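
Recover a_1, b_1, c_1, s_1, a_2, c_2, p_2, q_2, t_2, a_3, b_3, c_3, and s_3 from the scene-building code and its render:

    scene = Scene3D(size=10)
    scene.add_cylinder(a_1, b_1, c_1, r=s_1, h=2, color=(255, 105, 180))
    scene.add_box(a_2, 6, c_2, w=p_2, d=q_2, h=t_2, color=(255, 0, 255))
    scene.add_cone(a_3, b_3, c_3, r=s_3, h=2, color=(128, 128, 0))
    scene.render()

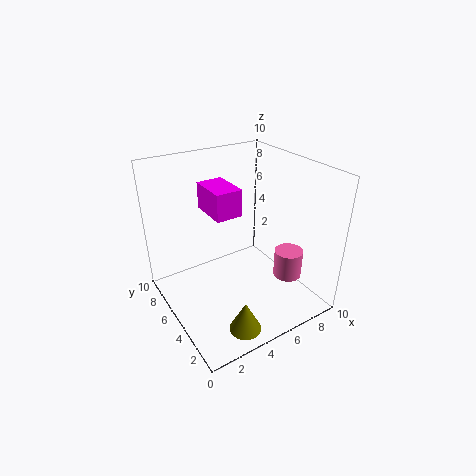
a_1 = 8; b_1 = 3; c_1 = 2; s_1 = 1; a_2 = 4; c_2 = 6; p_2 = 2; q_2 = 3; t_2 = 2; a_3 = 3; b_3 = 1; c_3 = 1; s_3 = 1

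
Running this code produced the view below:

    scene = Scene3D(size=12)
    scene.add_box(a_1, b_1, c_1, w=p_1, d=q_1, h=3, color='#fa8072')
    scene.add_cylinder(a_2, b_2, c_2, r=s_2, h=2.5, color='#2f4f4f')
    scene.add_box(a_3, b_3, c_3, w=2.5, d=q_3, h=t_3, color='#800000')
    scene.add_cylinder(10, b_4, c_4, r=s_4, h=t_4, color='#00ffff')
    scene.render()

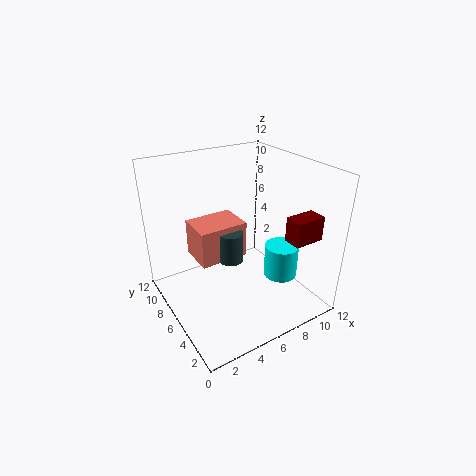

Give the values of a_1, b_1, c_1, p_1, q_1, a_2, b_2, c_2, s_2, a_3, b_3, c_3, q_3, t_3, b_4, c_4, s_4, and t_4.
a_1 = 2.5
b_1 = 5.5
c_1 = 4.5
p_1 = 4
q_1 = 3
a_2 = 5
b_2 = 5.5
c_2 = 4.5
s_2 = 1
a_3 = 8.5
b_3 = 1.5
c_3 = 6.5
q_3 = 1.5
t_3 = 2
b_4 = 5
c_4 = 1.5
s_4 = 1.5
t_4 = 3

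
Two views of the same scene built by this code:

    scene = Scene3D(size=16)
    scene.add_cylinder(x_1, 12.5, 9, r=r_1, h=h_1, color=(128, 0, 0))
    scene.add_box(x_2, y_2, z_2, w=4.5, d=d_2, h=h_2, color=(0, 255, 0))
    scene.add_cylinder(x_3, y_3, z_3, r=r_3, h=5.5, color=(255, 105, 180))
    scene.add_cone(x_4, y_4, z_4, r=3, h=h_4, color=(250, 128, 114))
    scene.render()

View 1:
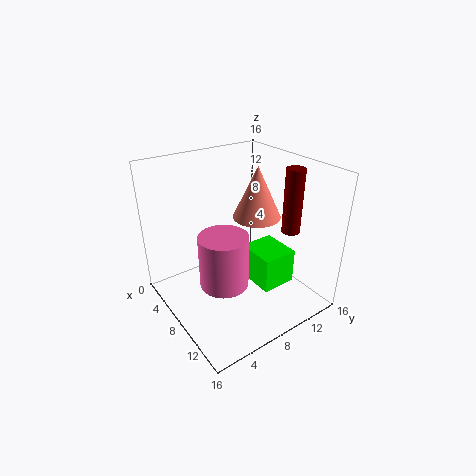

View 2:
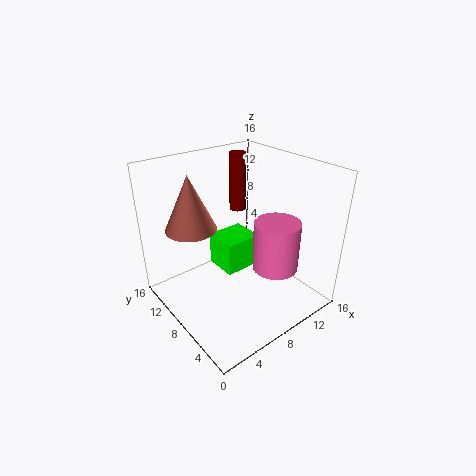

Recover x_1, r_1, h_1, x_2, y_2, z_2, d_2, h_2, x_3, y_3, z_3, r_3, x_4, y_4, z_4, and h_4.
x_1 = 11.5
r_1 = 1
h_1 = 7
x_2 = 7.5
y_2 = 9
z_2 = 2.5
d_2 = 4
h_2 = 4
x_3 = 10.5
y_3 = 4.5
z_3 = 5
r_3 = 2.5
x_4 = 5
y_4 = 13
z_4 = 8
h_4 = 6.5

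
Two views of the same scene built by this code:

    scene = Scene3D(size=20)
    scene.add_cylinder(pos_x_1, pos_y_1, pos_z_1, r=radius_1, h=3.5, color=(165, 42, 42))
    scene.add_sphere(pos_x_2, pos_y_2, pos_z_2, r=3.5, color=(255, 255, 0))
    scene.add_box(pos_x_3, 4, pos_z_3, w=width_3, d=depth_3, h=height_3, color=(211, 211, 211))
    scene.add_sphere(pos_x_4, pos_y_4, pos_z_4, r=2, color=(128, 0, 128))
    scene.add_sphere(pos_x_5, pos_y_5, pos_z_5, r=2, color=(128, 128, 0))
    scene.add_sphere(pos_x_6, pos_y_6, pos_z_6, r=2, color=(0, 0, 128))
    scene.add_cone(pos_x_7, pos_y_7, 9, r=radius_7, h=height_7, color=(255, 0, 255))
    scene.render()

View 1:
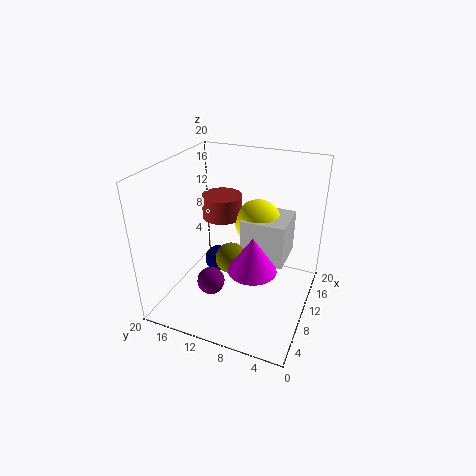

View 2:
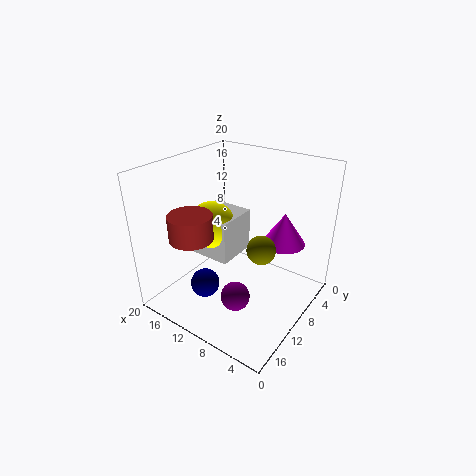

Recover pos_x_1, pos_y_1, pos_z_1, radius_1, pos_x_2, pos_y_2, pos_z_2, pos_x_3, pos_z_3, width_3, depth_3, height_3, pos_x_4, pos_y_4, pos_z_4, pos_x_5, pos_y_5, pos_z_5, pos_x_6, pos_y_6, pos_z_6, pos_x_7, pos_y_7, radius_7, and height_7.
pos_x_1 = 14.5; pos_y_1 = 14.5; pos_z_1 = 10.5; radius_1 = 3; pos_x_2 = 15.5; pos_y_2 = 9; pos_z_2 = 10; pos_x_3 = 12; pos_z_3 = 5; width_3 = 6.5; depth_3 = 6.5; height_3 = 6.5; pos_x_4 = 8; pos_y_4 = 13.5; pos_z_4 = 3; pos_x_5 = 6.5; pos_y_5 = 9.5; pos_z_5 = 9; pos_x_6 = 12.5; pos_y_6 = 14.5; pos_z_6 = 4; pos_x_7 = 5; pos_y_7 = 6; radius_7 = 3; height_7 = 4.5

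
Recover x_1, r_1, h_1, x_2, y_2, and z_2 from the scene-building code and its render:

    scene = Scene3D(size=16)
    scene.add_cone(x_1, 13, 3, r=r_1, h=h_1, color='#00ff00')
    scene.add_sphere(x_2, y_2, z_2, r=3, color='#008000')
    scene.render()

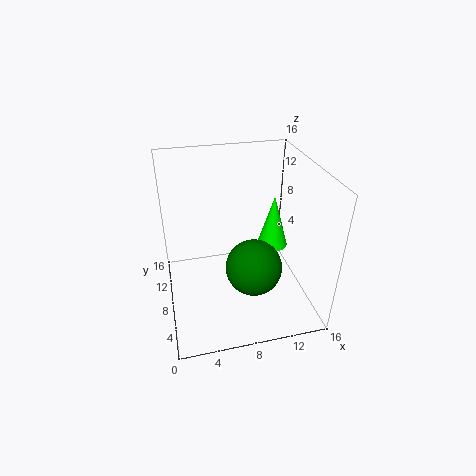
x_1 = 14
r_1 = 2
h_1 = 7
x_2 = 9
y_2 = 5
z_2 = 6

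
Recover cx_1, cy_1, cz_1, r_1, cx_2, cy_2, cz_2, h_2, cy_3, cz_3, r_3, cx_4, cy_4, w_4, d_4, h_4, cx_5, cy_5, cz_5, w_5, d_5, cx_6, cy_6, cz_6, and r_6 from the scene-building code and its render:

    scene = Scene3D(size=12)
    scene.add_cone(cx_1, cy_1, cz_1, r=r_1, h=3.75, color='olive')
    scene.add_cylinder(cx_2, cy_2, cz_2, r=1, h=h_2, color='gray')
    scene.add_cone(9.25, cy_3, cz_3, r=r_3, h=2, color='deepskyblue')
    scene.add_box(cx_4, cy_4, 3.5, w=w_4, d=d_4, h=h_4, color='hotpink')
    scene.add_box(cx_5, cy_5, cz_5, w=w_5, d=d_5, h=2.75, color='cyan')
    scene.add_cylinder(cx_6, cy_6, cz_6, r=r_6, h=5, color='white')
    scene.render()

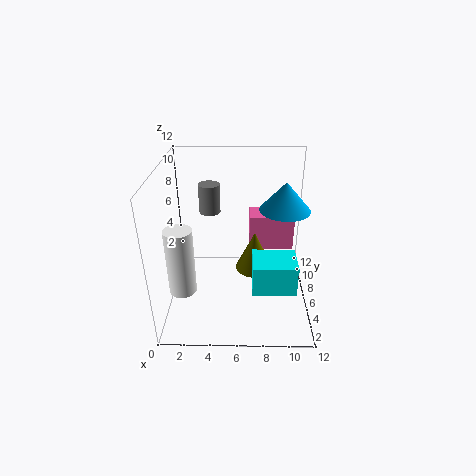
cx_1 = 7.5, cy_1 = 8.25, cz_1 = 1.5, r_1 = 1.75, cx_2 = 3.25, cy_2 = 10.5, cz_2 = 6.25, h_2 = 2.75, cy_3 = 3, cz_3 = 10, r_3 = 1.75, cx_4 = 7, cy_4 = 8.25, w_4 = 4, d_4 = 2.25, h_4 = 3.25, cx_5 = 7.25, cy_5 = 4, cz_5 = 1.5, w_5 = 3.75, d_5 = 3, cx_6 = 2, cy_6 = 1.75, cz_6 = 4, r_6 = 1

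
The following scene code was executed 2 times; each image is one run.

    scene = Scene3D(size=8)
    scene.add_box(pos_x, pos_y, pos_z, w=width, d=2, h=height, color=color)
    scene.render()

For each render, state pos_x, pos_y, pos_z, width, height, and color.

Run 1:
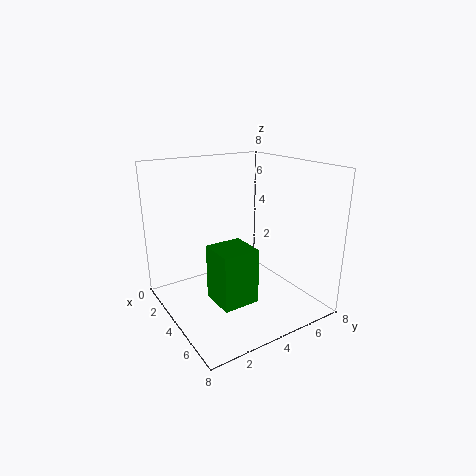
pos_x = 4; pos_y = 2; pos_z = 1; width = 2; height = 3; color = 'green'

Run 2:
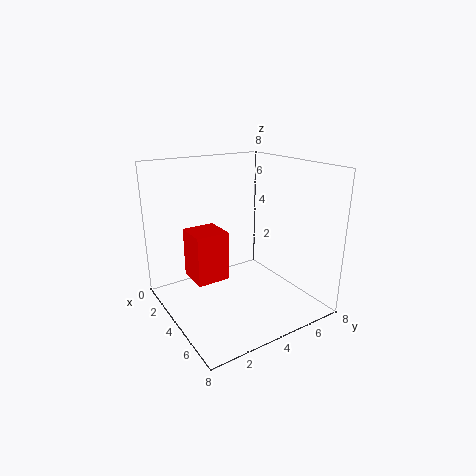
pos_x = 1; pos_y = 2; pos_z = 1; width = 2; height = 3; color = 'red'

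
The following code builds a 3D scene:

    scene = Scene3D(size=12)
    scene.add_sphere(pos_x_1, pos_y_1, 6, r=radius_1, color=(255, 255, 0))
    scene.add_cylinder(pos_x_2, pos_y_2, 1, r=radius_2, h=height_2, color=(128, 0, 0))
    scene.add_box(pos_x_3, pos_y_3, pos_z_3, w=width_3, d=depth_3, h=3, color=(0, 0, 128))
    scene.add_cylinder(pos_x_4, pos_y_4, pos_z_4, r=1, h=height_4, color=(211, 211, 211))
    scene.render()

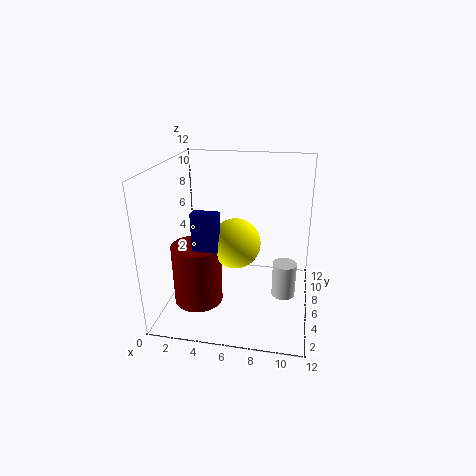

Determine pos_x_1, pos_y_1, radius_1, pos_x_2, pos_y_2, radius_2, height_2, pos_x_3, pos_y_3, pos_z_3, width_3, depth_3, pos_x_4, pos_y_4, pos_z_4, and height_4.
pos_x_1 = 6, pos_y_1 = 5, radius_1 = 2, pos_x_2 = 3, pos_y_2 = 4, radius_2 = 2, height_2 = 5, pos_x_3 = 3, pos_y_3 = 3, pos_z_3 = 6, width_3 = 2, depth_3 = 1, pos_x_4 = 10, pos_y_4 = 6, pos_z_4 = 1, height_4 = 3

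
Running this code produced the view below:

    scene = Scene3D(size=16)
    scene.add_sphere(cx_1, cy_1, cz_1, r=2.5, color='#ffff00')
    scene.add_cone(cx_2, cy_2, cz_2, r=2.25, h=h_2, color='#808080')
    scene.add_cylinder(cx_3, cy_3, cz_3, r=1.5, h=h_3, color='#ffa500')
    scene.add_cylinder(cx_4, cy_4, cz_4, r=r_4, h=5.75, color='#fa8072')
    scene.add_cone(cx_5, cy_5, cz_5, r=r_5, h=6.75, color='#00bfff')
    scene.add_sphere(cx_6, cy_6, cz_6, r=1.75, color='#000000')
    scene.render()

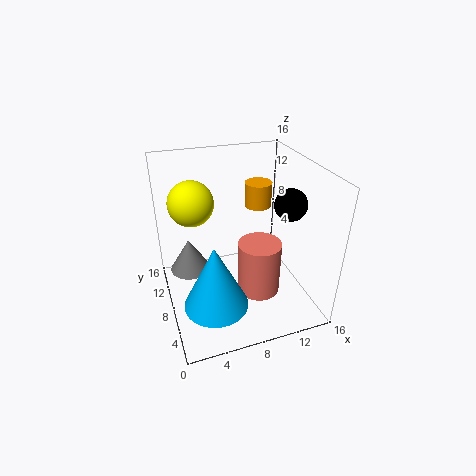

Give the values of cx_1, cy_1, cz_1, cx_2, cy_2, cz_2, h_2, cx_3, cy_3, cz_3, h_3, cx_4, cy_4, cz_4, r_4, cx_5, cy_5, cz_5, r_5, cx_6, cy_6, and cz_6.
cx_1 = 3.5; cy_1 = 10.5; cz_1 = 11.75; cx_2 = 2.75; cy_2 = 9.75; cz_2 = 4; h_2 = 3.75; cx_3 = 11; cy_3 = 9.75; cz_3 = 10.75; h_3 = 2.75; cx_4 = 9.25; cy_4 = 4.75; cz_4 = 3.25; r_4 = 2.25; cx_5 = 4; cy_5 = 3.25; cz_5 = 3.75; r_5 = 3.25; cx_6 = 13.25; cy_6 = 6.25; cz_6 = 12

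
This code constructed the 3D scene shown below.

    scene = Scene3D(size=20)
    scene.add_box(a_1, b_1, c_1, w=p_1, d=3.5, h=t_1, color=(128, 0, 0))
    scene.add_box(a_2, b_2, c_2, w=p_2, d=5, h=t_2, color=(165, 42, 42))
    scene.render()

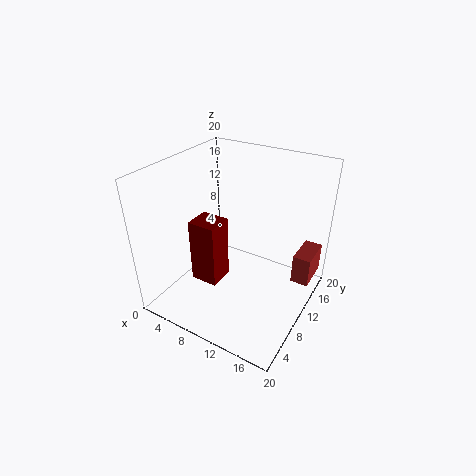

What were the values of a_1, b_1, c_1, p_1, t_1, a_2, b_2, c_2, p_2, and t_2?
a_1 = 5.75, b_1 = 4.75, c_1 = 5, p_1 = 3.75, t_1 = 8.75, a_2 = 17.25, b_2 = 12.75, c_2 = 3.5, p_2 = 2.5, t_2 = 4.25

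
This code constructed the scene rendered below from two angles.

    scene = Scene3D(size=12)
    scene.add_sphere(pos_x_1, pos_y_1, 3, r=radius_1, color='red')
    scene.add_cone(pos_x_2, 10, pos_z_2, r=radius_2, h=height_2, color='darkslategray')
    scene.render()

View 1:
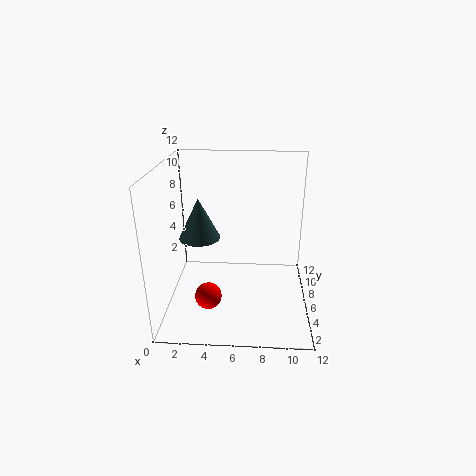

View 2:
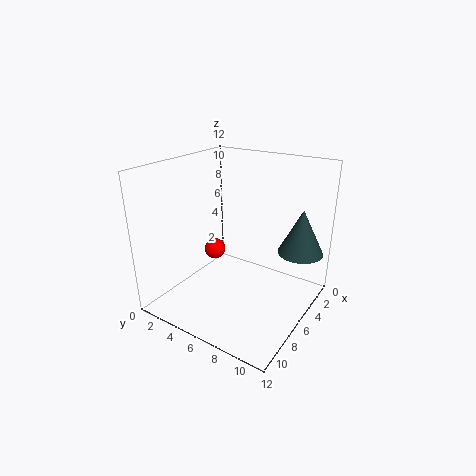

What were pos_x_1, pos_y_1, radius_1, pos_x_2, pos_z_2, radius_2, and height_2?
pos_x_1 = 4; pos_y_1 = 2; radius_1 = 1; pos_x_2 = 2; pos_z_2 = 4; radius_2 = 2; height_2 = 4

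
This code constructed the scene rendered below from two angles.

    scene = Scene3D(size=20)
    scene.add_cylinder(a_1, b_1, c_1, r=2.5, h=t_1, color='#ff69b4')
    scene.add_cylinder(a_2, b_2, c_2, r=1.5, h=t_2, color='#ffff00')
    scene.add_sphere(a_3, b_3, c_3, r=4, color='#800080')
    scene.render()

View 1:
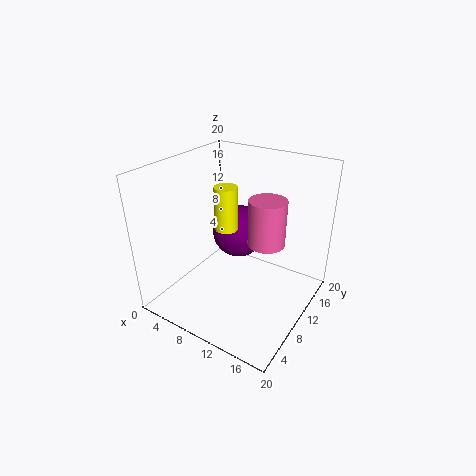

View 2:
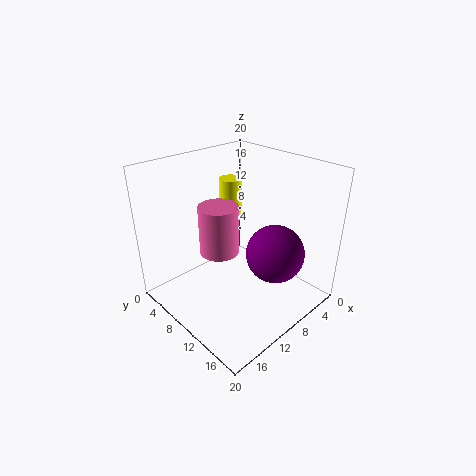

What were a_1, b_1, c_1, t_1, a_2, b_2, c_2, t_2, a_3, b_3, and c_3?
a_1 = 14; b_1 = 10.75; c_1 = 10; t_1 = 6.25; a_2 = 9.5; b_2 = 8; c_2 = 12.25; t_2 = 5.75; a_3 = 7.25; b_3 = 14.5; c_3 = 8.25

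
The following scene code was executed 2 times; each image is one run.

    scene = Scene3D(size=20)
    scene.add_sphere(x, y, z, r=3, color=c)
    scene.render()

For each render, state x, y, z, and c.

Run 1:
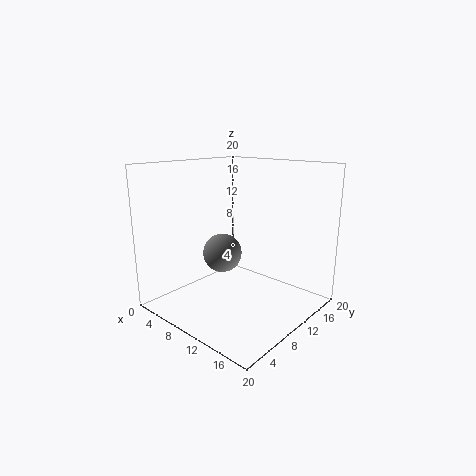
x = 5, y = 12, z = 6, c = 'gray'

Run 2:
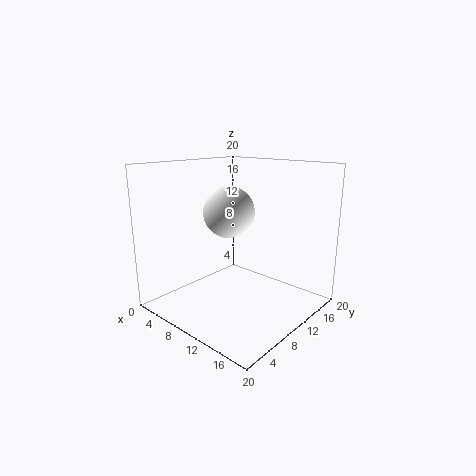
x = 13, y = 5, z = 15, c = 'white'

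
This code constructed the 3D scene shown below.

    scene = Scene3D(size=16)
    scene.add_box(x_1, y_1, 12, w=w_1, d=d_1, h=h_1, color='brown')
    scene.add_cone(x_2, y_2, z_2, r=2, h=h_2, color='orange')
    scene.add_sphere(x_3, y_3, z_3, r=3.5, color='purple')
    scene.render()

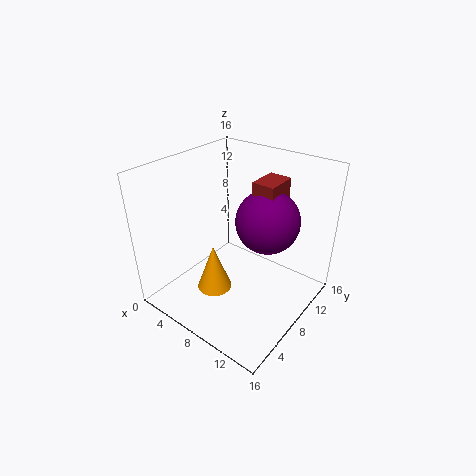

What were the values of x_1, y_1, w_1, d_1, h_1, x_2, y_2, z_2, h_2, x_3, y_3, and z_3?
x_1 = 9; y_1 = 9; w_1 = 2.5; d_1 = 3.5; h_1 = 2.5; x_2 = 6; y_2 = 6; z_2 = 1.5; h_2 = 5.5; x_3 = 10.5; y_3 = 10; z_3 = 10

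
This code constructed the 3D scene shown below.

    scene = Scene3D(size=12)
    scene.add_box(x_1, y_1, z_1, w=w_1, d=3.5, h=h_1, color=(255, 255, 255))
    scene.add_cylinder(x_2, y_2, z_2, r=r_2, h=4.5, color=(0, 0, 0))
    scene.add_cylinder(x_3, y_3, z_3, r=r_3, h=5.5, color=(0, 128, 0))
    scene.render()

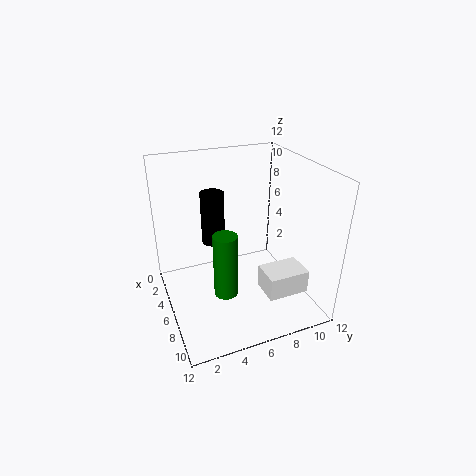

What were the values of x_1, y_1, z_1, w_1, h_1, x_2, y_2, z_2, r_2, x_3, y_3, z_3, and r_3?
x_1 = 7, y_1 = 7.5, z_1 = 1.5, w_1 = 2.5, h_1 = 2, x_2 = 4, y_2 = 4.5, z_2 = 5, r_2 = 1, x_3 = 7, y_3 = 4.5, z_3 = 1.5, r_3 = 1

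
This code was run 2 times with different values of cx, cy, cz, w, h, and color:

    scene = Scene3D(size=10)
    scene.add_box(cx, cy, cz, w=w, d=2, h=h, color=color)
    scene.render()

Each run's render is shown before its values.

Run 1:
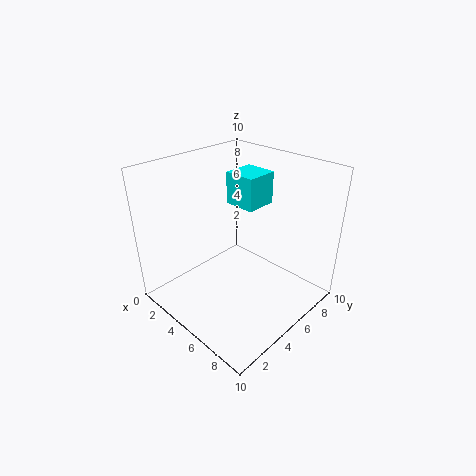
cx = 5, cy = 4, cz = 8, w = 2, h = 2, color = 'cyan'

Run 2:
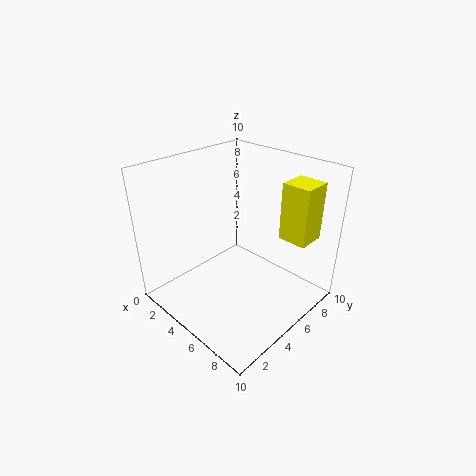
cx = 7, cy = 7, cz = 5, w = 2, h = 4, color = 'yellow'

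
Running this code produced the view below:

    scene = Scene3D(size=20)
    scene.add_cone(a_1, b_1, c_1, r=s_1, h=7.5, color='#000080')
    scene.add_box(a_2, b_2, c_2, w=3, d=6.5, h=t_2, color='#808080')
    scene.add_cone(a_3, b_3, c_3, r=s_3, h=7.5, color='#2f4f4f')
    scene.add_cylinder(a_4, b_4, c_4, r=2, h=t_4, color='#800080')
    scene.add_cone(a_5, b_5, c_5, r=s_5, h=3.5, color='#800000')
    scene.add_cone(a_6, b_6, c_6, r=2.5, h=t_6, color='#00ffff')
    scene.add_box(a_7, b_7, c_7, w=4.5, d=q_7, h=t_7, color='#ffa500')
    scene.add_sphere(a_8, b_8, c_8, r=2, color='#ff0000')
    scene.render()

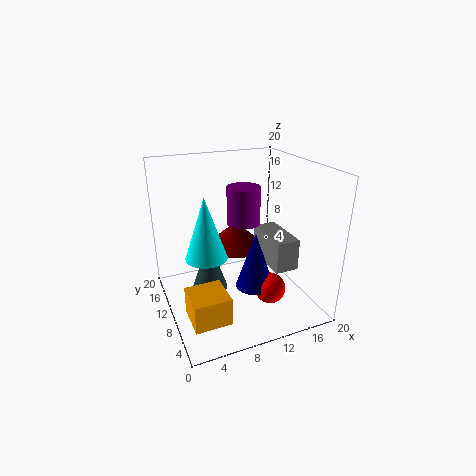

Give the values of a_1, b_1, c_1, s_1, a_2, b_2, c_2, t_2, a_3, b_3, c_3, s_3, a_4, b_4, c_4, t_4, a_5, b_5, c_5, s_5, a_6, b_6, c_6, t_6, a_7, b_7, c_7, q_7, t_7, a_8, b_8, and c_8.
a_1 = 10.5
b_1 = 5.5
c_1 = 5
s_1 = 2.5
a_2 = 12
b_2 = 2.5
c_2 = 8
t_2 = 4
a_3 = 6
b_3 = 11
c_3 = 2.5
s_3 = 2.5
a_4 = 9
b_4 = 6
c_4 = 14
t_4 = 4.5
a_5 = 10
b_5 = 11
c_5 = 8.5
s_5 = 4
a_6 = 4
b_6 = 5.5
c_6 = 10.5
t_6 = 7.5
a_7 = 1
b_7 = 1
c_7 = 3.5
q_7 = 4.5
t_7 = 3.5
a_8 = 12
b_8 = 4
c_8 = 5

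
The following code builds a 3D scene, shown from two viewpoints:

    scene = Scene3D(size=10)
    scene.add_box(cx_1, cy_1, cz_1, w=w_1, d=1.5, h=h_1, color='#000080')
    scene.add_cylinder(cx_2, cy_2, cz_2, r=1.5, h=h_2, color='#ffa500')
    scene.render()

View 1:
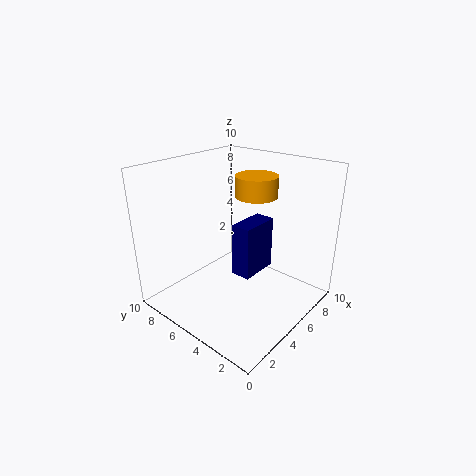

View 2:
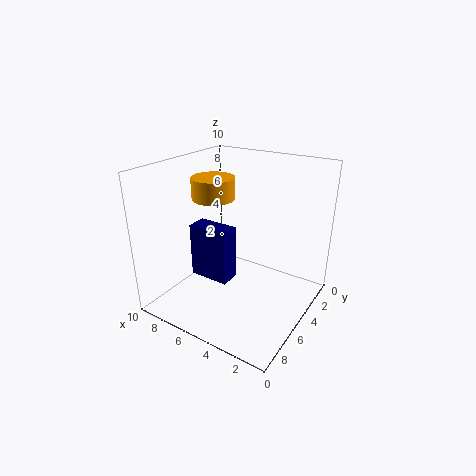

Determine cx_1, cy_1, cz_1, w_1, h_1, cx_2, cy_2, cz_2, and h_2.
cx_1 = 5.5, cy_1 = 4.5, cz_1 = 1.5, w_1 = 3, h_1 = 4, cx_2 = 7, cy_2 = 5, cz_2 = 7.5, h_2 = 1.5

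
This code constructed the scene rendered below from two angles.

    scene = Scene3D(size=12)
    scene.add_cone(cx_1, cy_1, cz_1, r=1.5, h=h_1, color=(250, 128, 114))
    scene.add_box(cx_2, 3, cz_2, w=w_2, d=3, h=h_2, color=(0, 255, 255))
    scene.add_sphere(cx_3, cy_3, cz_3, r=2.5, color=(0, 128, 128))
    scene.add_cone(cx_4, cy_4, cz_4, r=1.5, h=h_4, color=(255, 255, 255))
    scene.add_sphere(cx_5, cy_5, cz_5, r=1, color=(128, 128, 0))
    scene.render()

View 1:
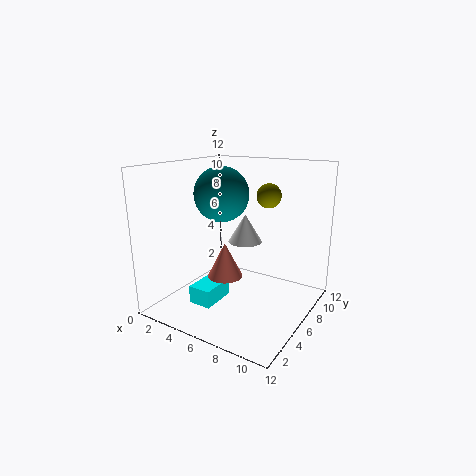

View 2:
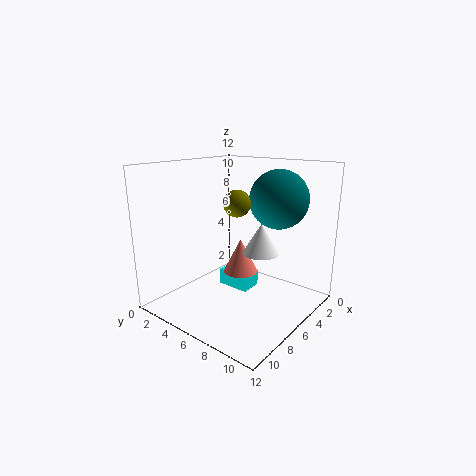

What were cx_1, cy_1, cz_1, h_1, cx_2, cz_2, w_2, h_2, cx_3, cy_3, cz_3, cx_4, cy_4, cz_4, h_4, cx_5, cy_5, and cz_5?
cx_1 = 5, cy_1 = 5.5, cz_1 = 2.5, h_1 = 3, cx_2 = 3, cz_2 = 0.5, w_2 = 2, h_2 = 1.5, cx_3 = 3, cy_3 = 8, cz_3 = 9, cx_4 = 5.5, cy_4 = 8, cz_4 = 5, h_4 = 2.5, cx_5 = 8, cy_5 = 7.5, cz_5 = 9.5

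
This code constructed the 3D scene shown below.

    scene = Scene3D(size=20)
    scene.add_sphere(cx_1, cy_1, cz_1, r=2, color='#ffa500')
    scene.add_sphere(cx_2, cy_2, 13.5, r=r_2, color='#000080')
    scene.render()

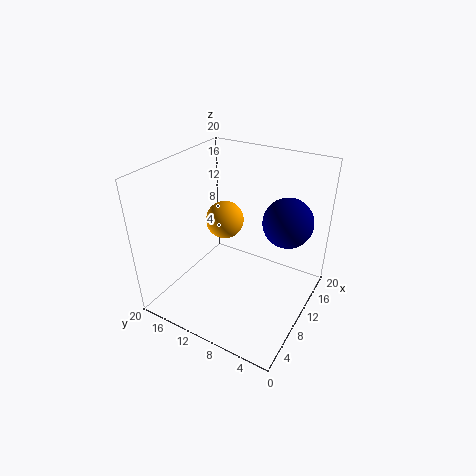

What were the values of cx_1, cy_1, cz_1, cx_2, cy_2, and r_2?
cx_1 = 3; cy_1 = 7.5; cz_1 = 17; cx_2 = 11.5; cy_2 = 3.5; r_2 = 3.25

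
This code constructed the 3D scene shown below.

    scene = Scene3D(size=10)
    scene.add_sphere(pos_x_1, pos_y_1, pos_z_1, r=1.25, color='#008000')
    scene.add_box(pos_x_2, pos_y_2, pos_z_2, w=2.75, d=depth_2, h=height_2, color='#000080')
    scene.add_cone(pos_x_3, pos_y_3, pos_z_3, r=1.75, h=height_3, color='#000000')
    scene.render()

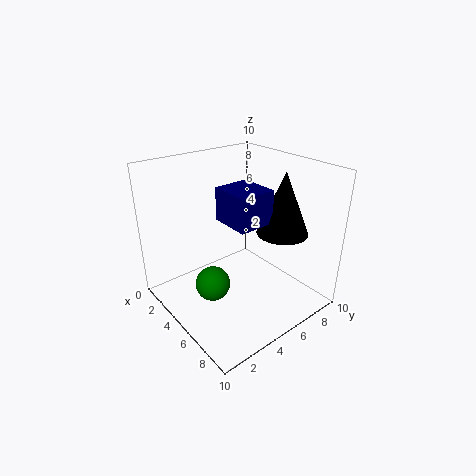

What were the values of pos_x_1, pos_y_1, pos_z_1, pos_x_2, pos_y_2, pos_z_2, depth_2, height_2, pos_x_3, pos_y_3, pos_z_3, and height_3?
pos_x_1 = 4.25; pos_y_1 = 3.25; pos_z_1 = 1.5; pos_x_2 = 4.25; pos_y_2 = 3.75; pos_z_2 = 6.5; depth_2 = 2.5; height_2 = 2.25; pos_x_3 = 7; pos_y_3 = 7.25; pos_z_3 = 5.5; height_3 = 4.25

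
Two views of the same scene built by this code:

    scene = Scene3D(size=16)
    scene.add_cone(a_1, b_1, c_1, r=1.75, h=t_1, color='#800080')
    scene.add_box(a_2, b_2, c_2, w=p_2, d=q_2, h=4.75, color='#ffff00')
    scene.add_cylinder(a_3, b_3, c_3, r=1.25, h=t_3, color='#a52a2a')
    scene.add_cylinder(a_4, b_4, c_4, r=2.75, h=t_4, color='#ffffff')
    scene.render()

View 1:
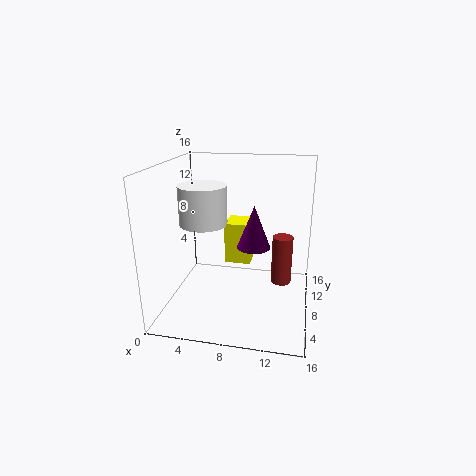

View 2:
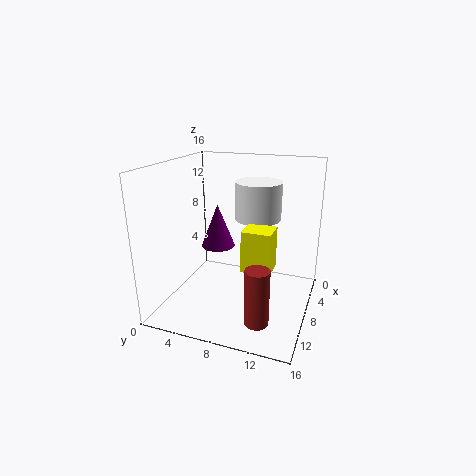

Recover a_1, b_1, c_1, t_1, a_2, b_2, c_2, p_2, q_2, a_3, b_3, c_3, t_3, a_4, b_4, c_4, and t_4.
a_1 = 10; b_1 = 6.5; c_1 = 7.75; t_1 = 4.5; a_2 = 6.25; b_2 = 8.75; c_2 = 4.5; p_2 = 3; q_2 = 3.25; a_3 = 12.75; b_3 = 11.75; c_3 = 1; t_3 = 6; a_4 = 3.75; b_4 = 9; c_4 = 9; t_4 = 4.5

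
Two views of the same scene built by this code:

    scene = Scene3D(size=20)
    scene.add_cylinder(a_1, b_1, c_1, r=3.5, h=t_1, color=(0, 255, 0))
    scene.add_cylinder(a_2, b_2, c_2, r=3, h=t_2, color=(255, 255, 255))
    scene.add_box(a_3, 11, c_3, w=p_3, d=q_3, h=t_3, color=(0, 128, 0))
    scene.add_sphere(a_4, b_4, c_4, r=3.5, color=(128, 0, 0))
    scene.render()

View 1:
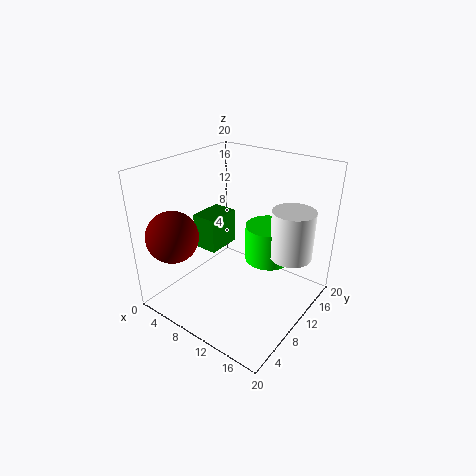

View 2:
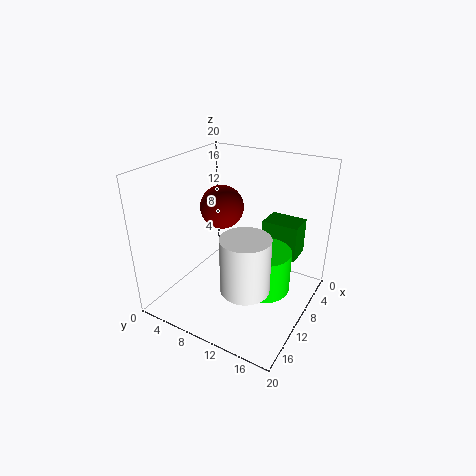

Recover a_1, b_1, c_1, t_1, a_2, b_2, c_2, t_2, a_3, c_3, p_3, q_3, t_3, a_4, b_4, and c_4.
a_1 = 12; b_1 = 15; c_1 = 5; t_1 = 5.5; a_2 = 16; b_2 = 14.5; c_2 = 7; t_2 = 7; a_3 = 0.5; c_3 = 5; p_3 = 4; q_3 = 5.5; t_3 = 5.5; a_4 = 4; b_4 = 3.5; c_4 = 11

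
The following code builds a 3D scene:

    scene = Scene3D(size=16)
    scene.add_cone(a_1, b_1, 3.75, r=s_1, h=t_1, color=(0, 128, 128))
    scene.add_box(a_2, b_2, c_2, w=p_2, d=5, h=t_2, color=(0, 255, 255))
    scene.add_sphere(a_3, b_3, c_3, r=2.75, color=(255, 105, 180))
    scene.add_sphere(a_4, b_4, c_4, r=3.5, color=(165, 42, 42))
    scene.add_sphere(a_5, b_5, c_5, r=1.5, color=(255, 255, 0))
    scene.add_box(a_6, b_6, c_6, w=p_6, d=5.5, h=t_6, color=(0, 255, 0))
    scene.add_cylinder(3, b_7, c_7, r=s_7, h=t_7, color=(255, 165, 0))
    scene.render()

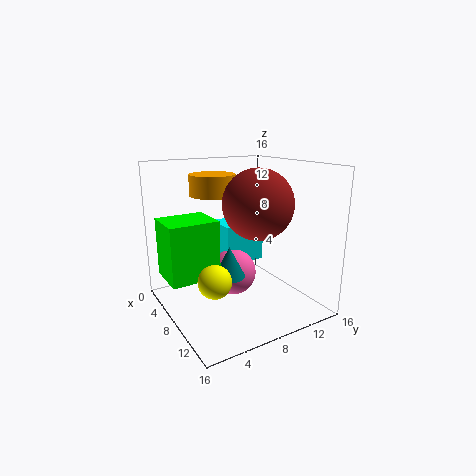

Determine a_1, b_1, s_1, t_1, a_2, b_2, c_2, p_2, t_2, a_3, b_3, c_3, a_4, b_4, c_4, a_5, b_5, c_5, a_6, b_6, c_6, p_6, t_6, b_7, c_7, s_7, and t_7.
a_1 = 8.25; b_1 = 6.75; s_1 = 1.75; t_1 = 3.5; a_2 = 1.5; b_2 = 8; c_2 = 3.75; p_2 = 4.25; t_2 = 4.75; a_3 = 6; b_3 = 8.5; c_3 = 3; a_4 = 11.75; b_4 = 8; c_4 = 12.5; a_5 = 14; b_5 = 2; c_5 = 6.75; a_6 = 3.25; b_6 = 0.25; c_6 = 3.75; p_6 = 4.75; t_6 = 6.5; b_7 = 7.5; c_7 = 12; s_7 = 2.75; t_7 = 2.5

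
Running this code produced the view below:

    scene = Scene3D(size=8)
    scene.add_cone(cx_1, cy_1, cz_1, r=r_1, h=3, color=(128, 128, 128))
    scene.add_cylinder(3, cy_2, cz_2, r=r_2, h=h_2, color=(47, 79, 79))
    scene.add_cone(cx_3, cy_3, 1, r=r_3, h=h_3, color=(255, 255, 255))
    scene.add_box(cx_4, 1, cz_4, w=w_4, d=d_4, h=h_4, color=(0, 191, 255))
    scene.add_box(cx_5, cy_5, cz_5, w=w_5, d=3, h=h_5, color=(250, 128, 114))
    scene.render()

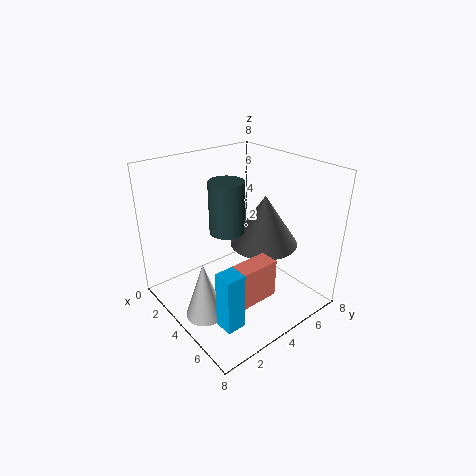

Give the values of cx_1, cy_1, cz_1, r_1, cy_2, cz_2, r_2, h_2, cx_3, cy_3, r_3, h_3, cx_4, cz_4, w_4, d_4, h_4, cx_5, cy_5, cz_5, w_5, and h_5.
cx_1 = 4, cy_1 = 6, cz_1 = 3, r_1 = 2, cy_2 = 4, cz_2 = 4, r_2 = 1, h_2 = 3, cx_3 = 5, cy_3 = 1, r_3 = 1, h_3 = 3, cx_4 = 6, cz_4 = 1, w_4 = 1, d_4 = 1, h_4 = 3, cx_5 = 6, cy_5 = 1, cz_5 = 2, w_5 = 1, h_5 = 2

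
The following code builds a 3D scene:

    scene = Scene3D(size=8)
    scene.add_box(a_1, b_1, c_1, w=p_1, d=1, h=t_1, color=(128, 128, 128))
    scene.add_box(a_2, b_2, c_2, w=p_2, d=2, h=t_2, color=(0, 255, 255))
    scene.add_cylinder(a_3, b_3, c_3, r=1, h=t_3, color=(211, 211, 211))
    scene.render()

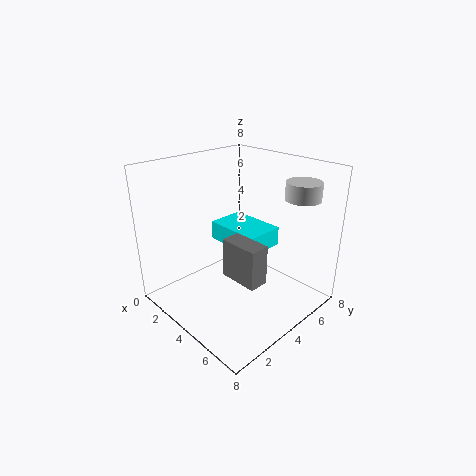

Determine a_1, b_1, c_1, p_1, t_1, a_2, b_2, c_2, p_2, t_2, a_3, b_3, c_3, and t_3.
a_1 = 5
b_1 = 2
c_1 = 3
p_1 = 2
t_1 = 2
a_2 = 3
b_2 = 3
c_2 = 4
p_2 = 3
t_2 = 1
a_3 = 6
b_3 = 7
c_3 = 6
t_3 = 1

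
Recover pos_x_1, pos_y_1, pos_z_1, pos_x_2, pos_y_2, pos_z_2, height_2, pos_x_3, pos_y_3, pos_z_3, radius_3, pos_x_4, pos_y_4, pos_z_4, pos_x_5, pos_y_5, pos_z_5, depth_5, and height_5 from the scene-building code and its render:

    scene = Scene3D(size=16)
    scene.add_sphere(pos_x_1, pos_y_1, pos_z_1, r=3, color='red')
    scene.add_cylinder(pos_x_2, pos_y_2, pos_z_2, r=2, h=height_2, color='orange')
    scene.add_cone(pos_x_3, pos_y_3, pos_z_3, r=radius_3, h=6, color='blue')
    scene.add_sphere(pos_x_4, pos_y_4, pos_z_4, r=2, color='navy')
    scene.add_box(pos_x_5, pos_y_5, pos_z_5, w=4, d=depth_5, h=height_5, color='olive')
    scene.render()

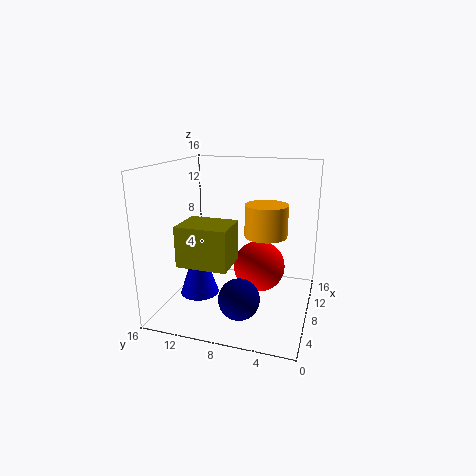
pos_x_1 = 10; pos_y_1 = 6; pos_z_1 = 4; pos_x_2 = 4; pos_y_2 = 4; pos_z_2 = 10; height_2 = 3; pos_x_3 = 4; pos_y_3 = 11; pos_z_3 = 3; radius_3 = 2; pos_x_4 = 2; pos_y_4 = 6; pos_z_4 = 4; pos_x_5 = 1; pos_y_5 = 7; pos_z_5 = 7; depth_5 = 5; height_5 = 4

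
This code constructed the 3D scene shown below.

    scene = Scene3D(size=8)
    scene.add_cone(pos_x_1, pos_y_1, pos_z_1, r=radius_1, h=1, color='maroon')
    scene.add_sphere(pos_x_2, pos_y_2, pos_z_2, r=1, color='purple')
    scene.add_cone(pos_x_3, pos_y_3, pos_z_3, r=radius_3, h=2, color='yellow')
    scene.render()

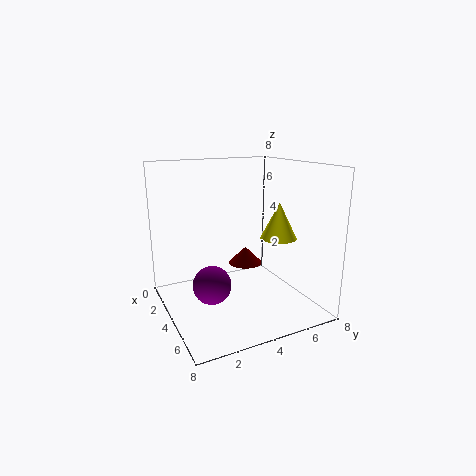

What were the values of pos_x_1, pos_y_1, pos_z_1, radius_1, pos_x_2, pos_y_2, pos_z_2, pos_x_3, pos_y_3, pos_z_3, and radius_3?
pos_x_1 = 3, pos_y_1 = 5, pos_z_1 = 2, radius_1 = 1, pos_x_2 = 5, pos_y_2 = 2, pos_z_2 = 2, pos_x_3 = 5, pos_y_3 = 6, pos_z_3 = 4, radius_3 = 1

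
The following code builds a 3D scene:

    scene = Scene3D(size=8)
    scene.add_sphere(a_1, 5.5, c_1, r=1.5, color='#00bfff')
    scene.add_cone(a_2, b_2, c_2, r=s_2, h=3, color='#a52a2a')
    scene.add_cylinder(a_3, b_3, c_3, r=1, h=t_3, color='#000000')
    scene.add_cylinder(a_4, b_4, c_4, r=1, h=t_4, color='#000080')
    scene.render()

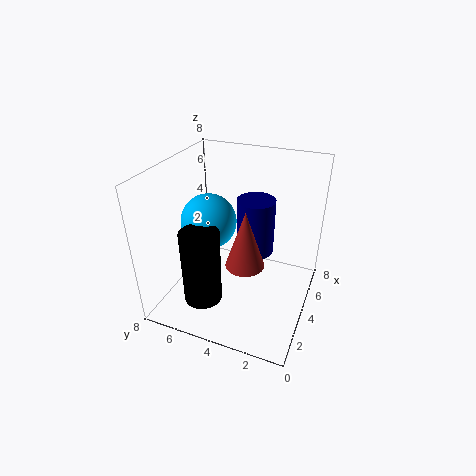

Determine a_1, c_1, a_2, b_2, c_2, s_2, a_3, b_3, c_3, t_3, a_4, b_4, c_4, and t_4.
a_1 = 3.5
c_1 = 5
a_2 = 2.5
b_2 = 3
c_2 = 3.5
s_2 = 1
a_3 = 1.5
b_3 = 5
c_3 = 1.5
t_3 = 4
a_4 = 4
b_4 = 3
c_4 = 3.5
t_4 = 3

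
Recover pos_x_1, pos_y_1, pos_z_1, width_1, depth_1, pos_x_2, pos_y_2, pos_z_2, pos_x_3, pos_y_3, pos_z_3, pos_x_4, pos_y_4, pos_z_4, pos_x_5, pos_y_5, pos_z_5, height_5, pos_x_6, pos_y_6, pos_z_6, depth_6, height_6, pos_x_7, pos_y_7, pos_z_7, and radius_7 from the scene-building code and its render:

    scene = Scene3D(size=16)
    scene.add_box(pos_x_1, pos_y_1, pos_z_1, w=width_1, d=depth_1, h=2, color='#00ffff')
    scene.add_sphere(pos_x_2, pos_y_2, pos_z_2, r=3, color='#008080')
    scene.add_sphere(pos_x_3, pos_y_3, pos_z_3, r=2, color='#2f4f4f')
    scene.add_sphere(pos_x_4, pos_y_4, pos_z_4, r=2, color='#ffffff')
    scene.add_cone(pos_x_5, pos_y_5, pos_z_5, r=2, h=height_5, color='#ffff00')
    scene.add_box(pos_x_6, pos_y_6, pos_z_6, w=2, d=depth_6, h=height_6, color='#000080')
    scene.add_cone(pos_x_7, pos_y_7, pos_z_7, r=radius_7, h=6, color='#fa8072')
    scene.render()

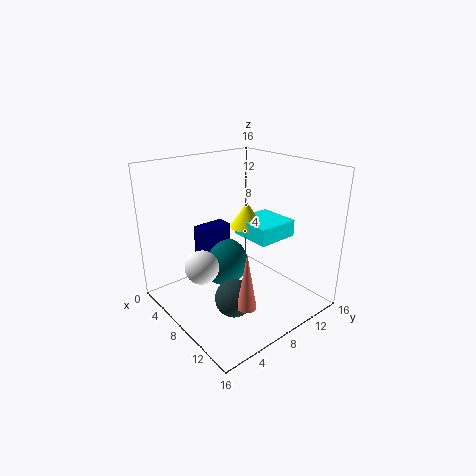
pos_x_1 = 5; pos_y_1 = 10; pos_z_1 = 7; width_1 = 5; depth_1 = 5; pos_x_2 = 4; pos_y_2 = 9; pos_z_2 = 3; pos_x_3 = 11; pos_y_3 = 5; pos_z_3 = 3; pos_x_4 = 5; pos_y_4 = 5; pos_z_4 = 4; pos_x_5 = 6; pos_y_5 = 11; pos_z_5 = 8; height_5 = 3; pos_x_6 = 2; pos_y_6 = 6; pos_z_6 = 3; depth_6 = 4; height_6 = 5; pos_x_7 = 13; pos_y_7 = 5; pos_z_7 = 3; radius_7 = 1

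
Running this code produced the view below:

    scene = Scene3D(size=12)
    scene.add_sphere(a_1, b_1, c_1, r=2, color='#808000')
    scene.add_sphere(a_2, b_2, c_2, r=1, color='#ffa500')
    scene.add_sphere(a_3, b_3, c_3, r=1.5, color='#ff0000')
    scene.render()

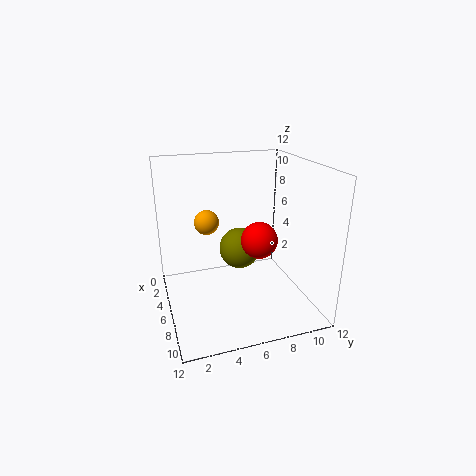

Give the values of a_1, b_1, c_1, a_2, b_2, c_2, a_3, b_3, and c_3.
a_1 = 2
b_1 = 7.5
c_1 = 3
a_2 = 5.5
b_2 = 3.5
c_2 = 7.5
a_3 = 7
b_3 = 7.5
c_3 = 6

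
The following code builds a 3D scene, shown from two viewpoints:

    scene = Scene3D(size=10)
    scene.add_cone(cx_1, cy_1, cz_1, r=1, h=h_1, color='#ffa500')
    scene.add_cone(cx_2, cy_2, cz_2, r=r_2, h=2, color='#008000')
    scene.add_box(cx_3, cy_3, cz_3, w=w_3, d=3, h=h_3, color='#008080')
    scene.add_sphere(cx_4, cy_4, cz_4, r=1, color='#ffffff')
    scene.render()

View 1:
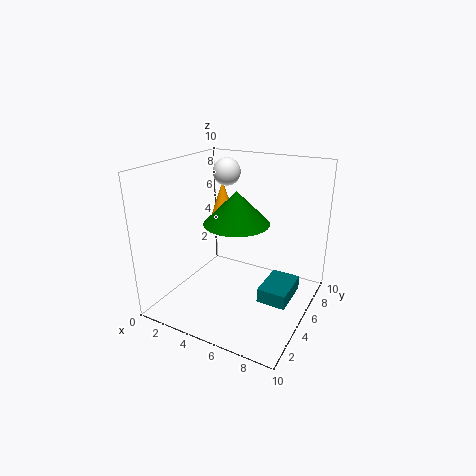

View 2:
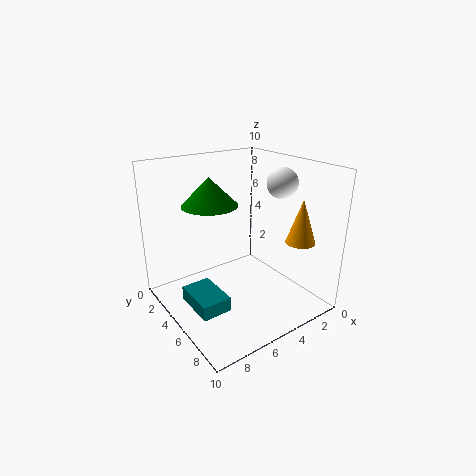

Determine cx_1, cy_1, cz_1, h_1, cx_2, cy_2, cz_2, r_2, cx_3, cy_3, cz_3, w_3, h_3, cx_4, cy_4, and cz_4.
cx_1 = 2; cy_1 = 8; cz_1 = 5; h_1 = 3; cx_2 = 6; cy_2 = 3; cz_2 = 7; r_2 = 2; cx_3 = 7; cy_3 = 4; cz_3 = 1; w_3 = 2; h_3 = 1; cx_4 = 3; cy_4 = 7; cz_4 = 9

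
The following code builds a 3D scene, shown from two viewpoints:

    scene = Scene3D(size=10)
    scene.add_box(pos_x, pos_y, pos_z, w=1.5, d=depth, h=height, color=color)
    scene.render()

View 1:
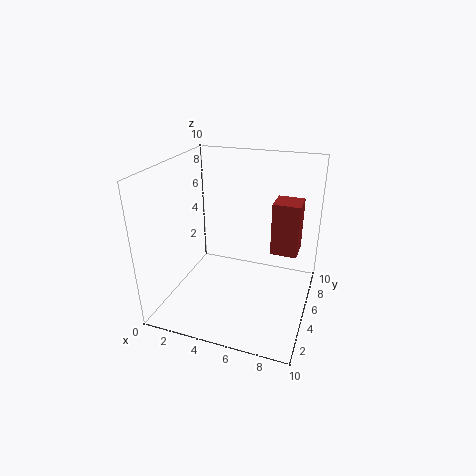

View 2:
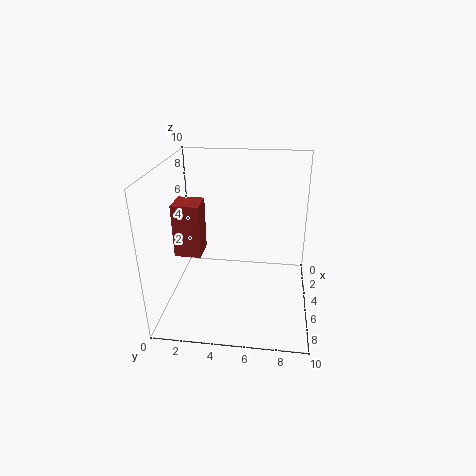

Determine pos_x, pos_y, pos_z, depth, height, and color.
pos_x = 8
pos_y = 2
pos_z = 6
depth = 1.5
height = 3
color = 'brown'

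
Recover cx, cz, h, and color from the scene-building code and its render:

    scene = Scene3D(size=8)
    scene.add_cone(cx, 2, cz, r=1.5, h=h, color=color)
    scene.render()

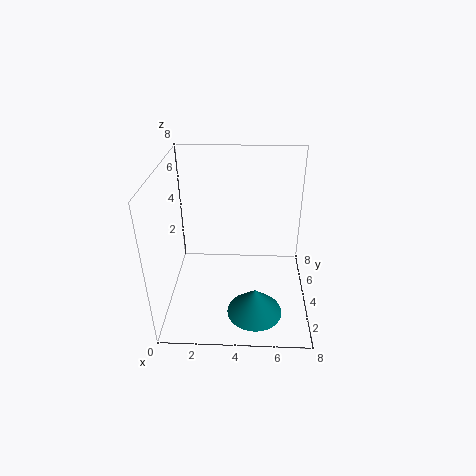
cx = 5
cz = 0.5
h = 1.5
color = 'teal'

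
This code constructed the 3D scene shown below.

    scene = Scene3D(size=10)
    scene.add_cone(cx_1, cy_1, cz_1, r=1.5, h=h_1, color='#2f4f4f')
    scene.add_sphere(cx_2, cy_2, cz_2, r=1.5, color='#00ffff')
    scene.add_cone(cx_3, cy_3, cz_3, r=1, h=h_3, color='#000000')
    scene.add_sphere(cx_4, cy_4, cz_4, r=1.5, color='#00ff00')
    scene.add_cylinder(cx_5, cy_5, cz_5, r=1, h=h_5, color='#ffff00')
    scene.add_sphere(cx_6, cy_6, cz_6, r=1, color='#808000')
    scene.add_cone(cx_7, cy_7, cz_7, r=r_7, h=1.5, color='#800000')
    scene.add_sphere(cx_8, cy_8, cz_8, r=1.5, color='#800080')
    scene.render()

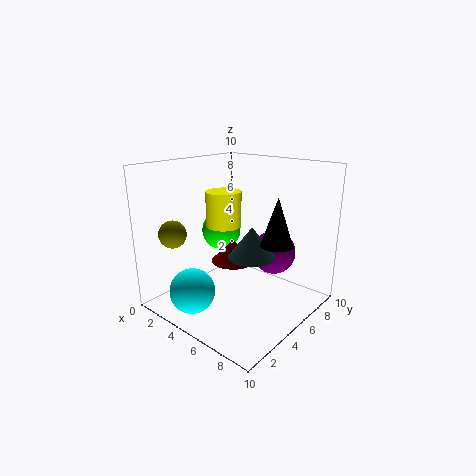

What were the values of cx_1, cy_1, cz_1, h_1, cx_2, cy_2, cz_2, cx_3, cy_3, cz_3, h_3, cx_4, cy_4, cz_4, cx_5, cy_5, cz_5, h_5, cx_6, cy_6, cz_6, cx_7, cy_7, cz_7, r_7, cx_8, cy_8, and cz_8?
cx_1 = 7
cy_1 = 4
cz_1 = 4.5
h_1 = 2
cx_2 = 4
cy_2 = 1.5
cz_2 = 2
cx_3 = 8.5
cy_3 = 4.5
cz_3 = 5.5
h_3 = 3
cx_4 = 2
cy_4 = 6.5
cz_4 = 4.5
cx_5 = 6.5
cy_5 = 2
cz_5 = 7
h_5 = 2
cx_6 = 1
cy_6 = 2.5
cz_6 = 5
cx_7 = 5
cy_7 = 4.5
cz_7 = 3.5
r_7 = 1.5
cx_8 = 7
cy_8 = 6.5
cz_8 = 4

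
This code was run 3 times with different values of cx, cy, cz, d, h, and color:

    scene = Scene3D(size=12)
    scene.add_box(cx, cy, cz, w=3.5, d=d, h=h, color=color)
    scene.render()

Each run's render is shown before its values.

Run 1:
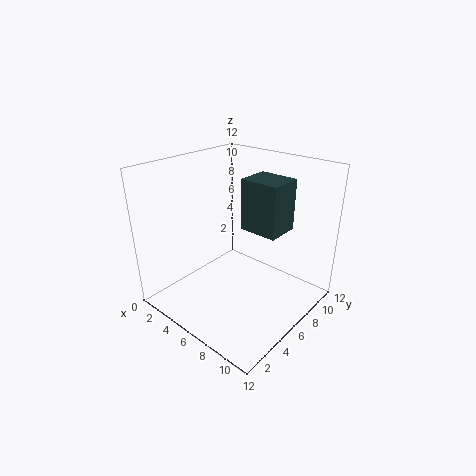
cx = 5; cy = 7.5; cz = 6; d = 3; h = 4.5; color = 'darkslategray'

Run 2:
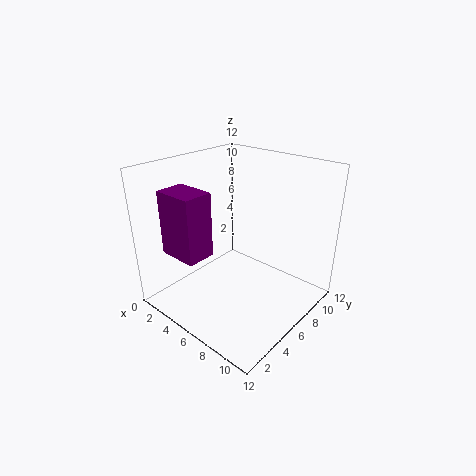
cx = 1; cy = 2; cz = 4.5; d = 2.5; h = 5.5; color = 'purple'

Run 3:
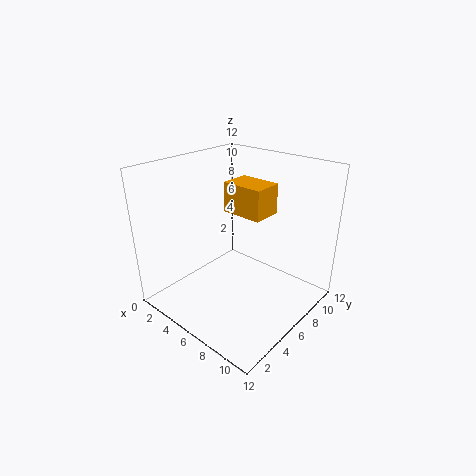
cx = 4.5; cy = 6; cz = 8; d = 2.5; h = 2.5; color = 'orange'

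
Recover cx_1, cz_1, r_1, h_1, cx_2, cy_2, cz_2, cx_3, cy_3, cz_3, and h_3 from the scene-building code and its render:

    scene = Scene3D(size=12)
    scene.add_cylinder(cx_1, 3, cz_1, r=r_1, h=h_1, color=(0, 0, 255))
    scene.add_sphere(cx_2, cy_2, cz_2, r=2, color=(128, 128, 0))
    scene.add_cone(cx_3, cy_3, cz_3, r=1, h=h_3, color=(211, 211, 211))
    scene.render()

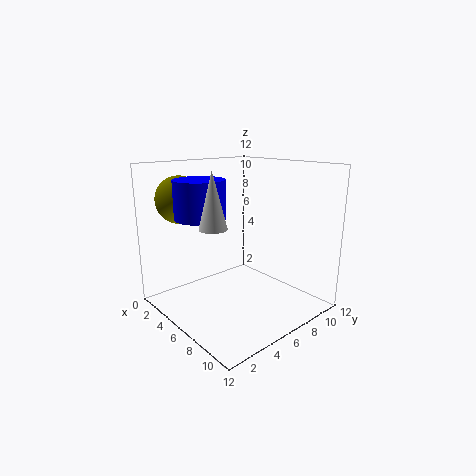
cx_1 = 5; cz_1 = 8; r_1 = 2; h_1 = 3; cx_2 = 2; cy_2 = 3; cz_2 = 9; cx_3 = 8; cy_3 = 2; cz_3 = 8; h_3 = 4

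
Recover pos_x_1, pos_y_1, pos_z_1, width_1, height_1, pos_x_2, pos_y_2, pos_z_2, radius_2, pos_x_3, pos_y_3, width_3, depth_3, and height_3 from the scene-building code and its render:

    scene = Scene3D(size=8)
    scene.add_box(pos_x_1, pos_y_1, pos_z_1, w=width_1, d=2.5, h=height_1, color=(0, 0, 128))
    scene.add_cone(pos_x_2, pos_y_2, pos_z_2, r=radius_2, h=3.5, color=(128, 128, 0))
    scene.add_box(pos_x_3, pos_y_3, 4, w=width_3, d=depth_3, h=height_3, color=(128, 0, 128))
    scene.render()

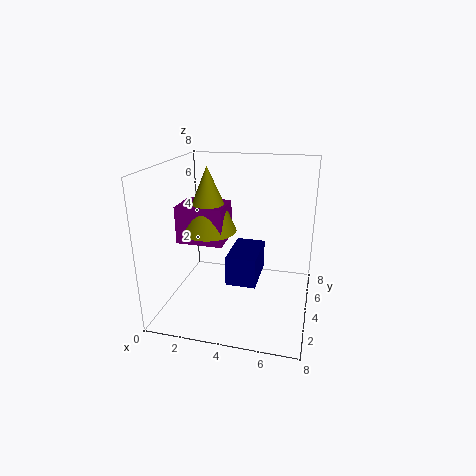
pos_x_1 = 4, pos_y_1 = 1.5, pos_z_1 = 2.5, width_1 = 1.5, height_1 = 1.5, pos_x_2 = 2.5, pos_y_2 = 3.5, pos_z_2 = 4.5, radius_2 = 1.5, pos_x_3 = 1, pos_y_3 = 2.5, width_3 = 2.5, depth_3 = 2, height_3 = 2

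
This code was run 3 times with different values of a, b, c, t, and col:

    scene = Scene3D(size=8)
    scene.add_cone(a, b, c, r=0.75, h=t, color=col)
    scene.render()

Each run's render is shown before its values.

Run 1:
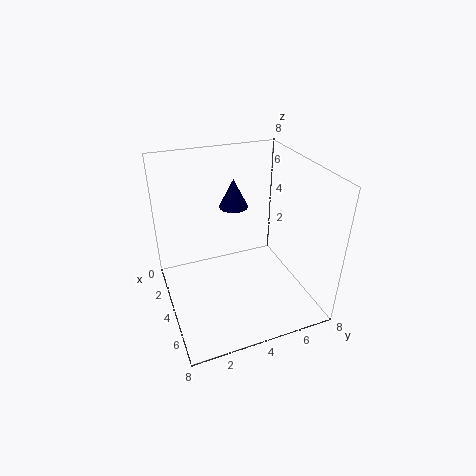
a = 4; b = 3.75; c = 6; t = 1.5; col = 'navy'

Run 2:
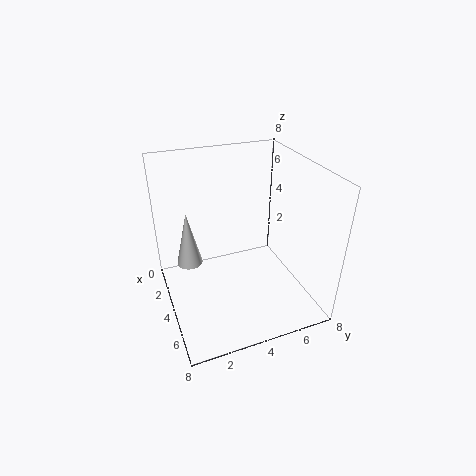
a = 2.5; b = 1.5; c = 2; t = 3.25; col = 'white'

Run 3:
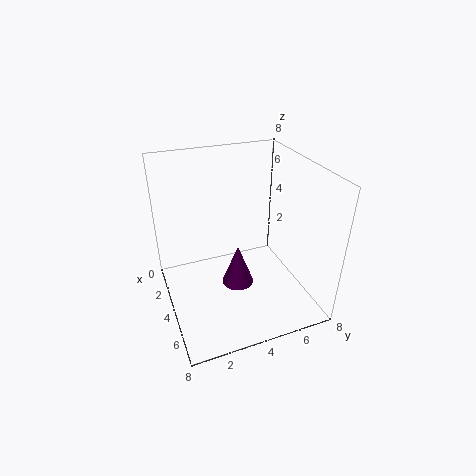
a = 6.5; b = 3; c = 3.25; t = 2; col = 'purple'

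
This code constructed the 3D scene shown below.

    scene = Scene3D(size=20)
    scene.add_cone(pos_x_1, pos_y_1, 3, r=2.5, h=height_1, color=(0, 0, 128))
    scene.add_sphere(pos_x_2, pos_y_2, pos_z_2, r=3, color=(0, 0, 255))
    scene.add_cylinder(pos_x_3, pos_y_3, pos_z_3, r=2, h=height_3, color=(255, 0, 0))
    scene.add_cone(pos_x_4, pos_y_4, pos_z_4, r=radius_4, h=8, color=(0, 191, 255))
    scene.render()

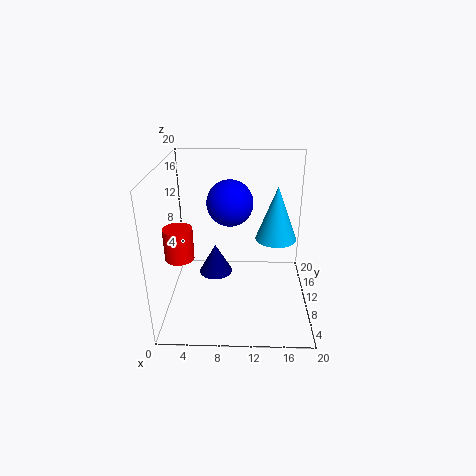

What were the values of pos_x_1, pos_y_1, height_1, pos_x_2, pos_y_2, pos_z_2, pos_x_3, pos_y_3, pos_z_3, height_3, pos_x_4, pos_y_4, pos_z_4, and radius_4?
pos_x_1 = 6.5
pos_y_1 = 12.5
height_1 = 4.5
pos_x_2 = 9
pos_y_2 = 9
pos_z_2 = 15.5
pos_x_3 = 2
pos_y_3 = 8.5
pos_z_3 = 7.5
height_3 = 4.5
pos_x_4 = 15.5
pos_y_4 = 13
pos_z_4 = 8.5
radius_4 = 3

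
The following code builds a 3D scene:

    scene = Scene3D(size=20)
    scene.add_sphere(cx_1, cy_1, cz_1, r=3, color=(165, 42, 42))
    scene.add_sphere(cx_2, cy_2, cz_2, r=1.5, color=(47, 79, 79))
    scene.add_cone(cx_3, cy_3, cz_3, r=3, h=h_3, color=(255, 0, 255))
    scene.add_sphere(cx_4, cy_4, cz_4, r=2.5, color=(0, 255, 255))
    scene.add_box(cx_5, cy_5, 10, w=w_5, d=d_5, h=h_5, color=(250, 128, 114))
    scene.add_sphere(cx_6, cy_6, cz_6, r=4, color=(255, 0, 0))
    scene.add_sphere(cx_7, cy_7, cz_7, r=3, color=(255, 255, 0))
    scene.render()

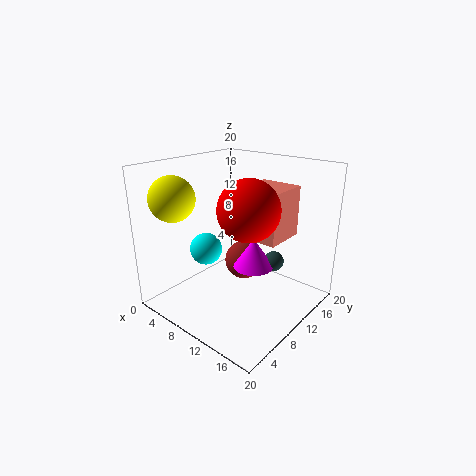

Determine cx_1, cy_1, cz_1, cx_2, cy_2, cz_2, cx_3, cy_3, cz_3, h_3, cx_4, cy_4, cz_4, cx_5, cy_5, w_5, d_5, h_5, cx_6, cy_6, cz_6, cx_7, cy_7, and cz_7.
cx_1 = 7.5; cy_1 = 14.5; cz_1 = 4; cx_2 = 12.5; cy_2 = 15.5; cz_2 = 5; cx_3 = 10.5; cy_3 = 13; cz_3 = 4.5; h_3 = 4.5; cx_4 = 3; cy_4 = 10.5; cz_4 = 6; cx_5 = 9.5; cy_5 = 10.5; w_5 = 6; d_5 = 6; h_5 = 7; cx_6 = 13; cy_6 = 8.5; cz_6 = 15; cx_7 = 4.5; cy_7 = 3.5; cz_7 = 16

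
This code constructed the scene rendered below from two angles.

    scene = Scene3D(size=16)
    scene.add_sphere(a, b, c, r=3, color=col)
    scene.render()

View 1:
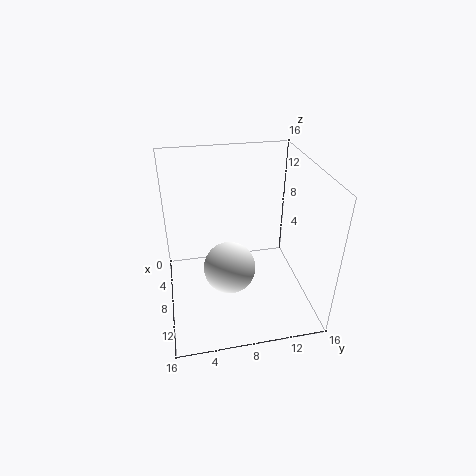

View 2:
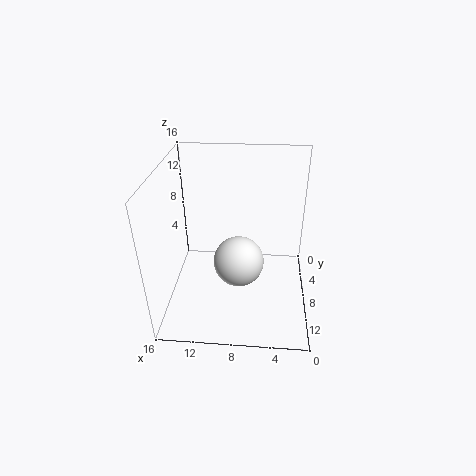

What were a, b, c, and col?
a = 8, b = 7, c = 4, col = 'white'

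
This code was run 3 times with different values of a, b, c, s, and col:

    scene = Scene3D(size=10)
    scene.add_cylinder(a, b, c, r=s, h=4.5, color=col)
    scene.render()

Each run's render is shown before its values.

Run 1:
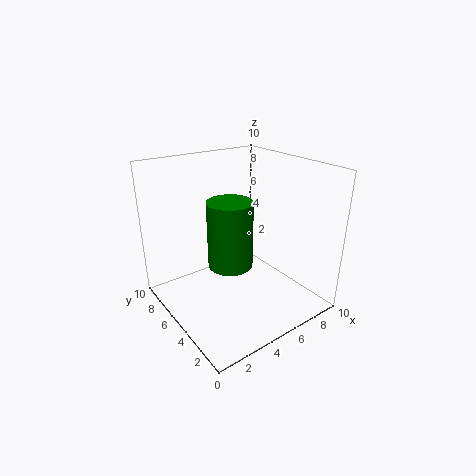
a = 4
b = 4.5
c = 3.5
s = 1.5
col = 'green'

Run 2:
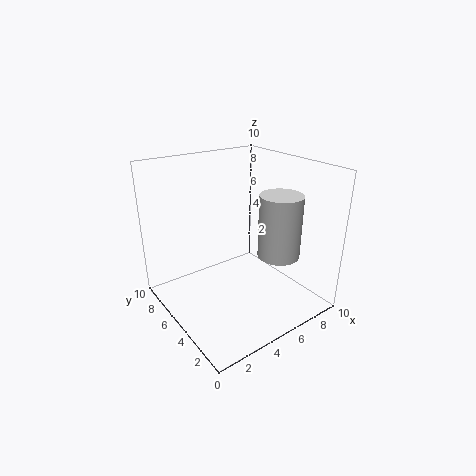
a = 7.5
b = 3.5
c = 3.5
s = 1.5
col = 'lightgray'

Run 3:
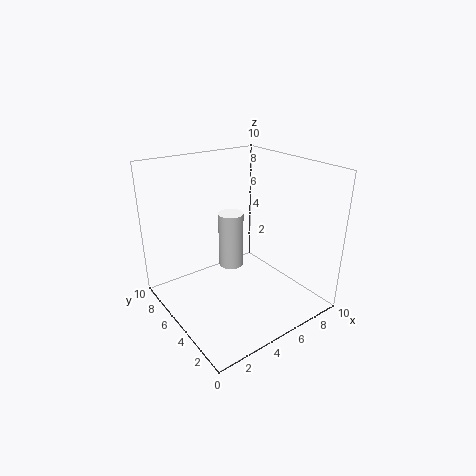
a = 6.5
b = 8
c = 1
s = 1
col = 'white'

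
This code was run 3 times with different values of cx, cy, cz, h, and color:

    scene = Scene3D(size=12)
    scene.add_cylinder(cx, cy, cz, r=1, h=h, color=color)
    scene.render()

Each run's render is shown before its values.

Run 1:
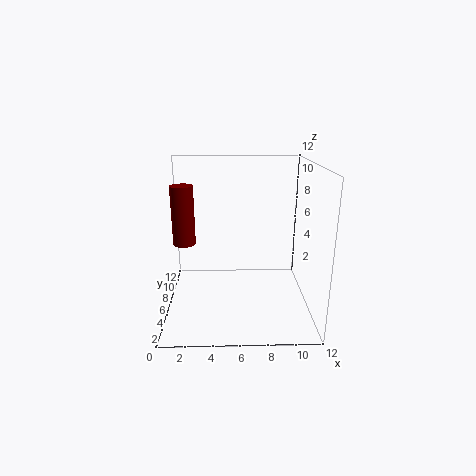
cx = 1.25; cy = 8; cz = 4.75; h = 5.25; color = 'maroon'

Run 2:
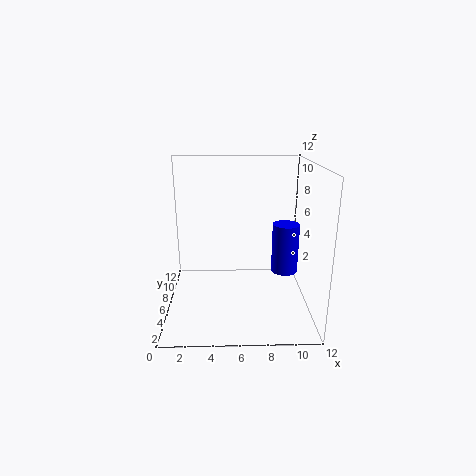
cx = 9.5; cy = 3.5; cz = 4.25; h = 3.75; color = 'blue'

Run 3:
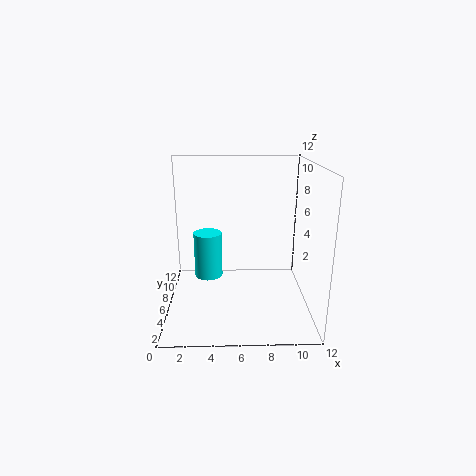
cx = 3.75; cy = 2.5; cz = 4.5; h = 3.25; color = 'cyan'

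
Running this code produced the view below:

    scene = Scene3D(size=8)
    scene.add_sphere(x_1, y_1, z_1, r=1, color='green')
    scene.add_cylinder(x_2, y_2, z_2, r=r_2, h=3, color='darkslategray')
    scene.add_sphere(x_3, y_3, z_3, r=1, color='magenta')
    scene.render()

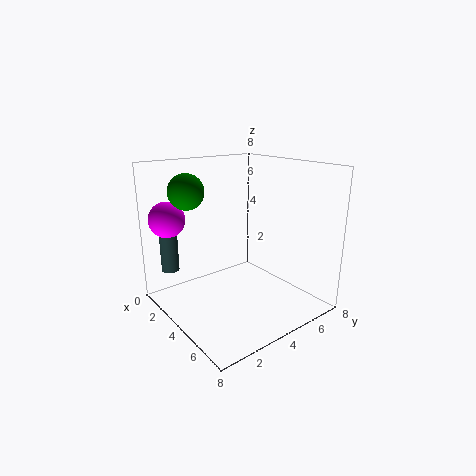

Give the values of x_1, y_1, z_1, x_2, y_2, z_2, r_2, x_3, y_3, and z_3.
x_1 = 2
y_1 = 2
z_1 = 6.5
x_2 = 1.5
y_2 = 1
z_2 = 2
r_2 = 0.5
x_3 = 1.5
y_3 = 1
z_3 = 5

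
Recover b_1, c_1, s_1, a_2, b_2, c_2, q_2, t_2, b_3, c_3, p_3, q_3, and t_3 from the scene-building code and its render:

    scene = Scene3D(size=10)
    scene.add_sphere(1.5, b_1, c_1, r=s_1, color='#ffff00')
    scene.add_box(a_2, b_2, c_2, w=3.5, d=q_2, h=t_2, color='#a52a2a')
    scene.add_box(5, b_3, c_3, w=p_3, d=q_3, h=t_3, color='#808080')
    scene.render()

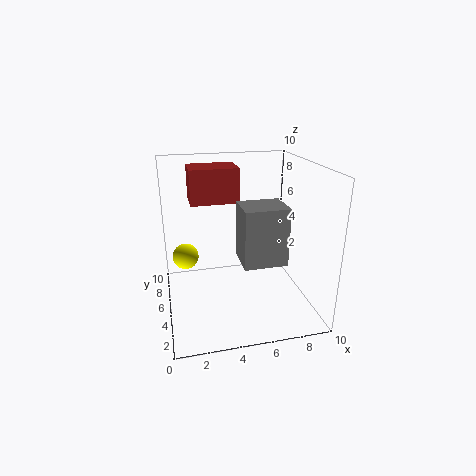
b_1 = 8, c_1 = 2.5, s_1 = 1, a_2 = 2, b_2 = 6.5, c_2 = 7, q_2 = 2.5, t_2 = 2.5, b_3 = 3, c_3 = 3.5, p_3 = 3, q_3 = 2.5, t_3 = 4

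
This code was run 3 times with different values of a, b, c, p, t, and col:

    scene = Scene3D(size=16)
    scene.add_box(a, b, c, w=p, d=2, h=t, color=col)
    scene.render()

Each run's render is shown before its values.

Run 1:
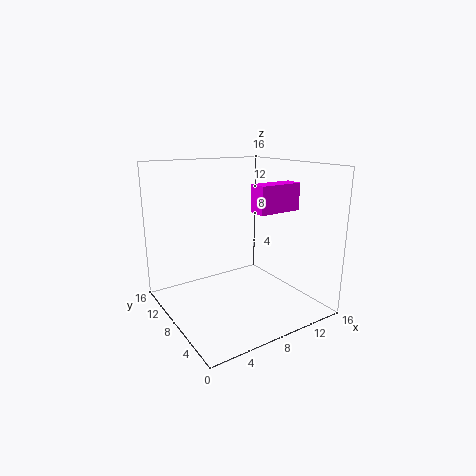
a = 9
b = 5
c = 11
p = 5
t = 3
col = 'magenta'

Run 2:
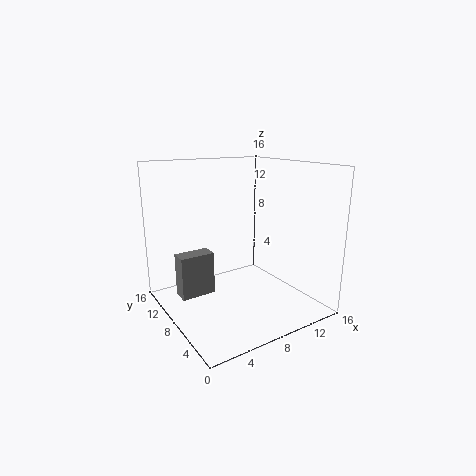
a = 2
b = 10
c = 1
p = 4
t = 5
col = 'gray'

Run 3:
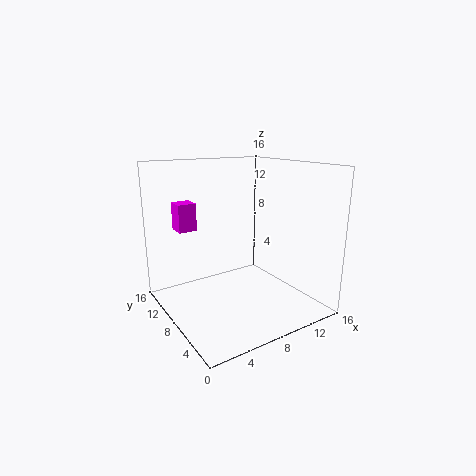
a = 2
b = 10
c = 9
p = 2
t = 3
col = 'magenta'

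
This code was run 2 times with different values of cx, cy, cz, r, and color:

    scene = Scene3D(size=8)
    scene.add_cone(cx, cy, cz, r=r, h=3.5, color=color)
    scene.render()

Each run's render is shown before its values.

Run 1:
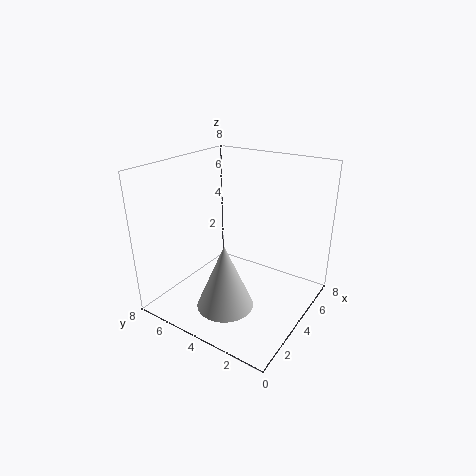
cx = 2
cy = 3.5
cz = 1
r = 1.5
color = 'lightgray'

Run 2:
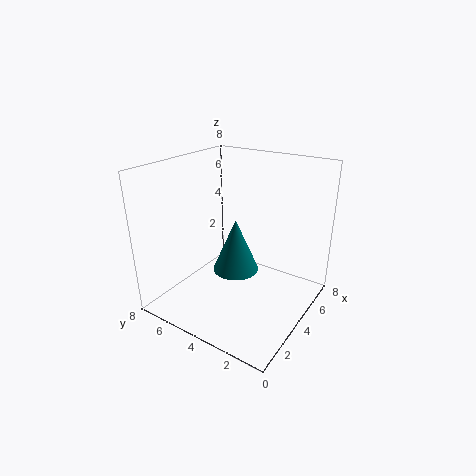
cx = 6
cy = 5.5
cz = 0.5
r = 1.5
color = 'teal'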